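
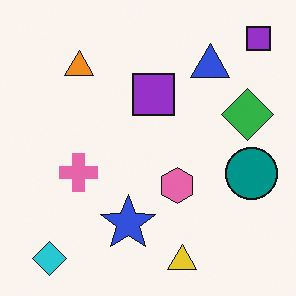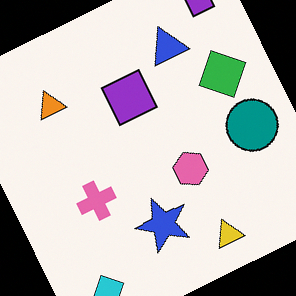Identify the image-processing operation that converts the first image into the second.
The image was rotated counter-clockwise by a clearly visible amount.

Every shape is tilted by the same angle and the image corners show triangular fill wedges — a whole-image rotation by a non-right angle.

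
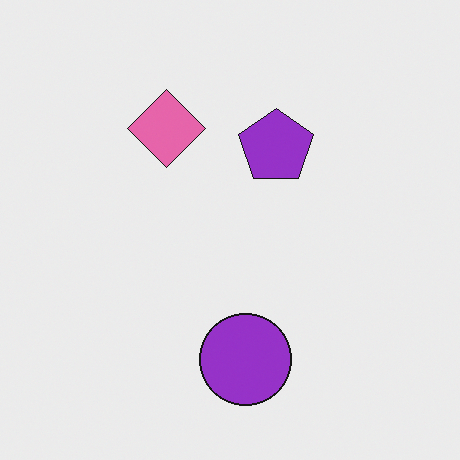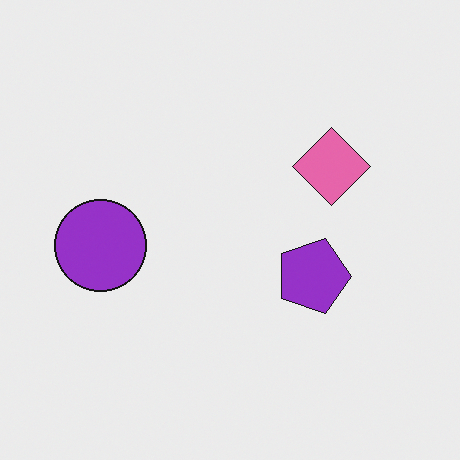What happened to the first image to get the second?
The image was rotated 90° clockwise.

The purple circle sits in the bottom of the first image and the left of the second — consistent with a whole-image 90° clockwise rotation.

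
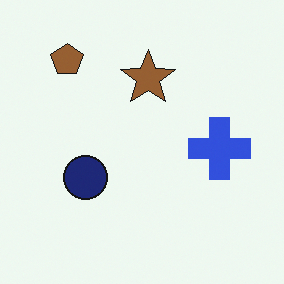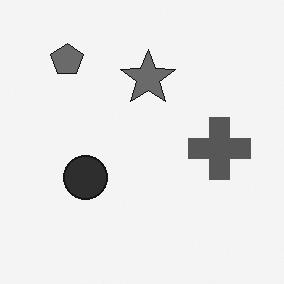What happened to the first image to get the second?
This is the original image converted to grayscale.

All color is removed — every shape is now a shade of grey.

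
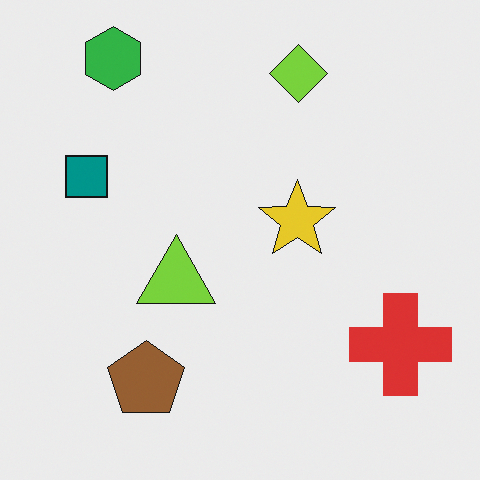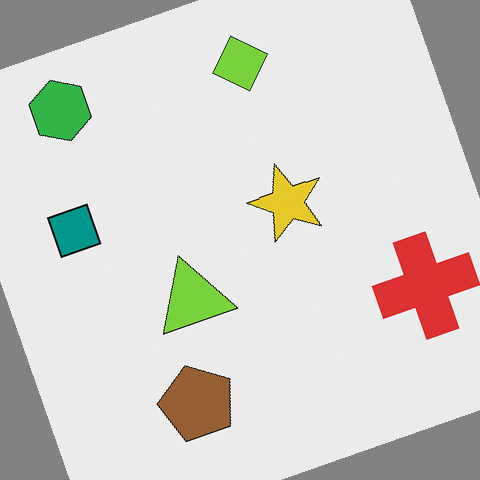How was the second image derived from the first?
The transformation is: rotated counter-clockwise by a clearly visible amount.

Every shape is tilted by the same angle and the image corners show triangular fill wedges — a whole-image rotation by a non-right angle.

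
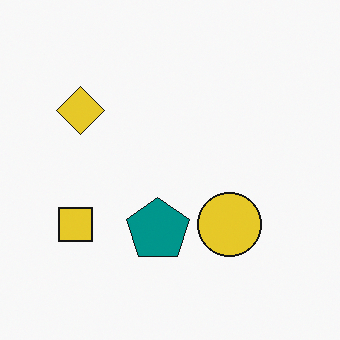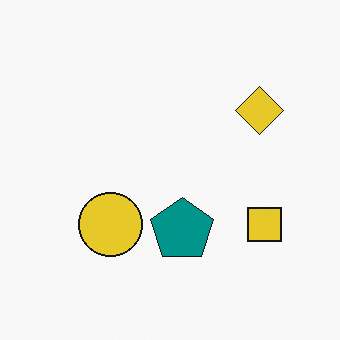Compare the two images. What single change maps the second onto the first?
The transformation is: flipped horizontally (left ↔ right).

The yellow square is in the right of the second image and the left of the first — shapes on opposite sides of the vertical midline have swapped in a mirror flip.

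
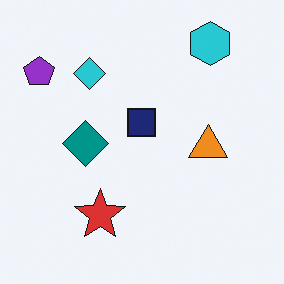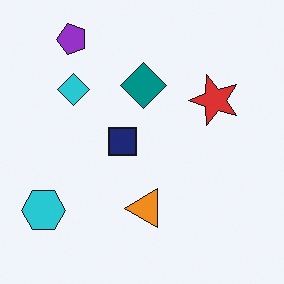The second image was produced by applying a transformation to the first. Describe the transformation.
It was transposed (reflected across the top-left ↔ bottom-right diagonal).

Shapes have swapped their row and column positions — what was in the top-right is now in the bottom-left — a diagonal reflection.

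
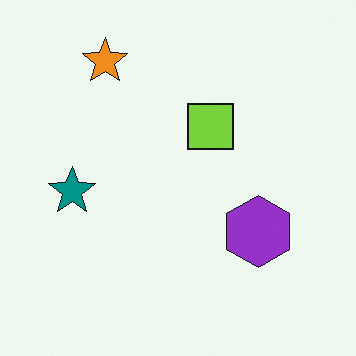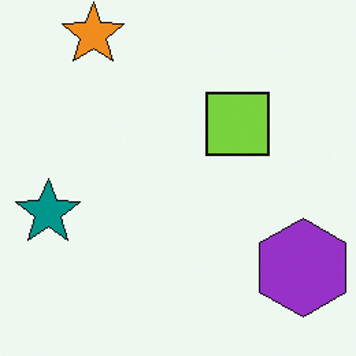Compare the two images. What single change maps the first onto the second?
The transformation is: cropped slightly and scaled back up.

The visible shapes are larger and the field of view is narrower; shapes near the original edges may be partly or wholly outside the frame — a crop-and-rescale.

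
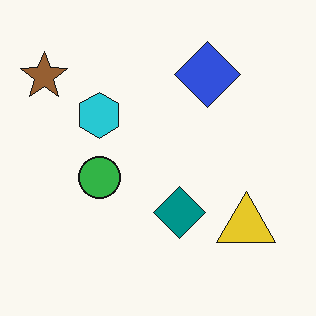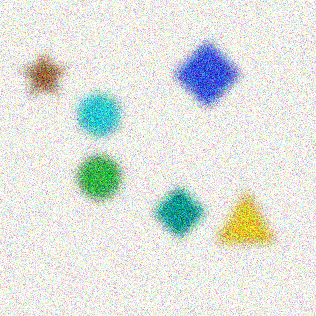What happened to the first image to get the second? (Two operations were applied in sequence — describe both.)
The second image is the first heavily blurred, then degraded with strong gaussian noise.

Shape edges and outlines are uniformly softened across the whole image. Random speckle covers the whole image, including the flat background.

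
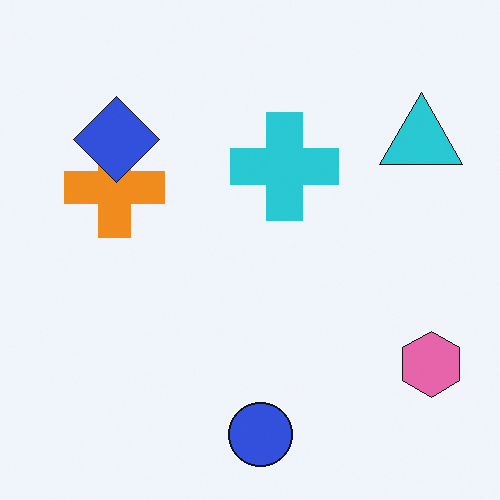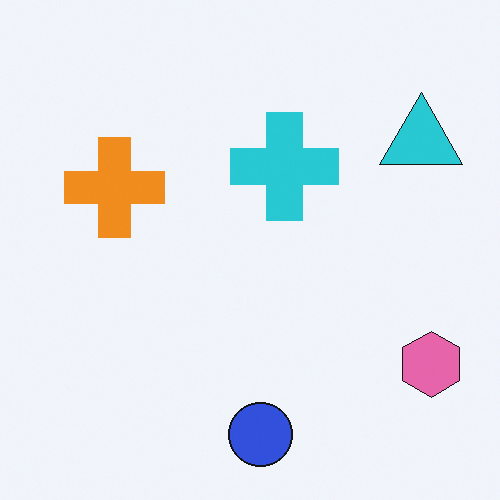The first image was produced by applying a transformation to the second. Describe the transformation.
It was overlaid with an additional blue diamond.

A blue diamond appears in the first image that is absent from the second.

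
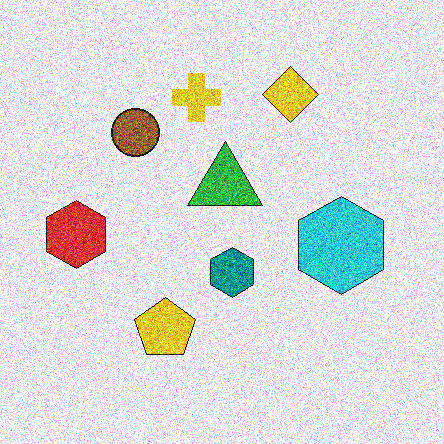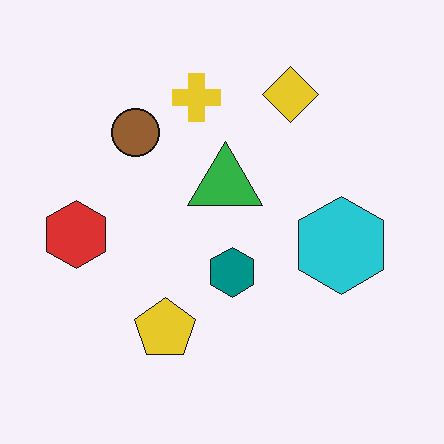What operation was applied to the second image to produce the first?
The first image is the second degraded with a thick layer of grain.

Random speckle covers the whole image, including the flat background.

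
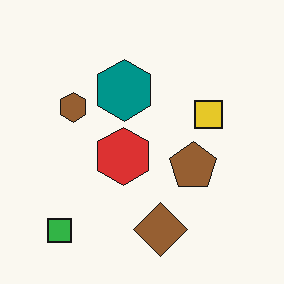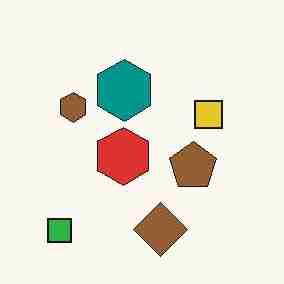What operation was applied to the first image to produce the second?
The second image is the first degraded with heavy JPEG compression.

Blocky 8×8 compression artifacts appear around shape edges and the flat background shows ringing — characteristic JPEG degradation.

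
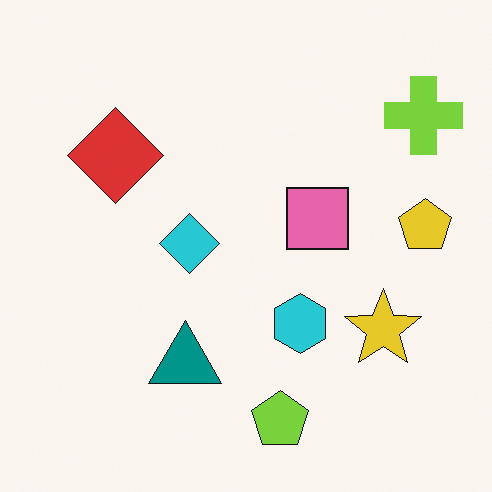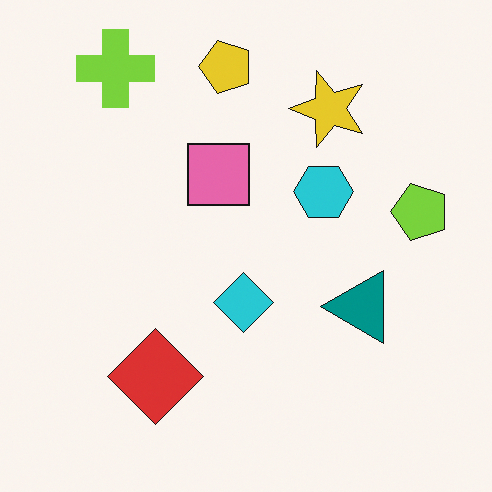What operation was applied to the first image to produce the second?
The second image is the first rotated 90° counter-clockwise.

The lime cross sits in the top-right of the first image and the top-left of the second — consistent with a whole-image 90° counter-clockwise rotation.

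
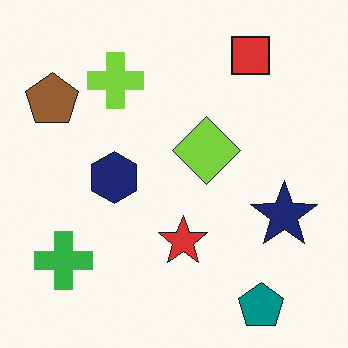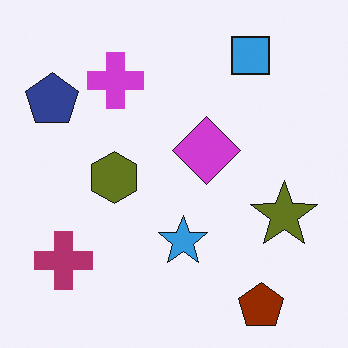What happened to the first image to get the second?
The transformation is: hue-shifted by a large amount.

Every shape's color has rotated by the same amount around the hue wheel — a uniform hue shift.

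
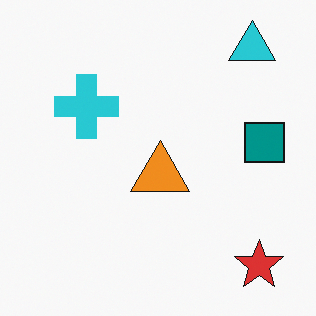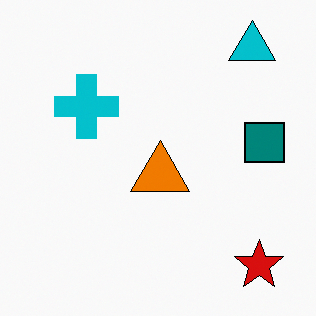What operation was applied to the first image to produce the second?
It was given slightly increased contrast.

Tones are pushed away from mid-grey across the whole image — a global contrast change.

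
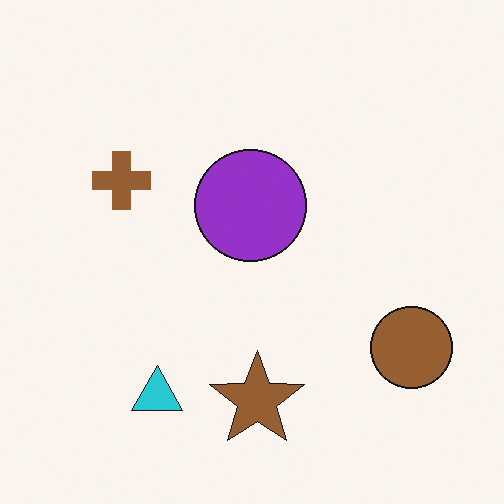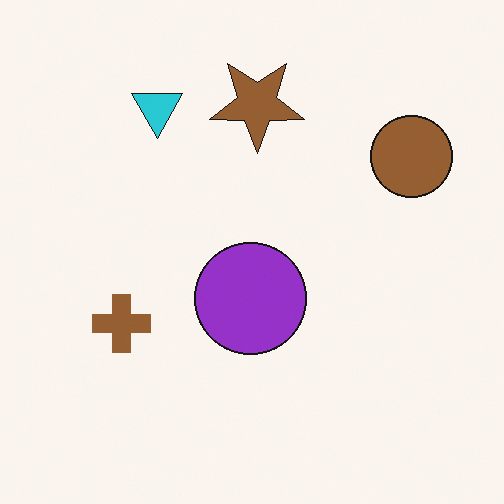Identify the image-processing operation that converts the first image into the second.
This is the original image flipped vertically (top ↔ bottom).

The brown star is in the bottom of the first image and the top of the second — shapes on opposite sides of the horizontal midline have swapped in a mirror flip.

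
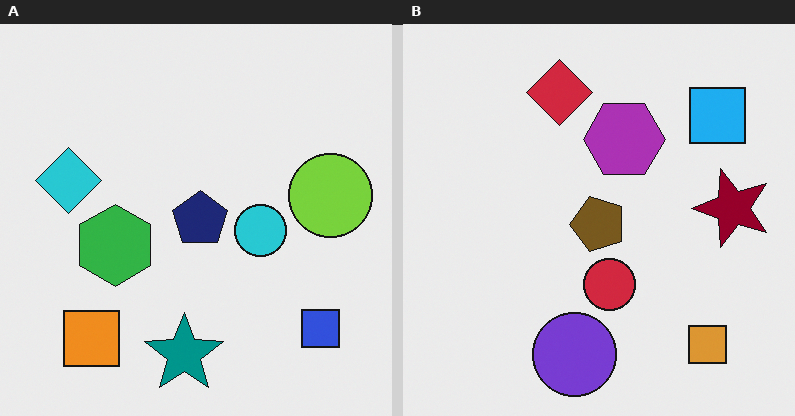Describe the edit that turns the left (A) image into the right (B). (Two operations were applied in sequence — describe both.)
The right (B) image is the left (A) hue-shifted through roughly half the color wheel, then transposed (reflected across the top-left ↔ bottom-right diagonal).

Every shape's color has rotated by the same amount around the hue wheel — a uniform hue shift. Shapes have swapped their row and column positions — what was in the top-right is now in the bottom-left — a diagonal reflection.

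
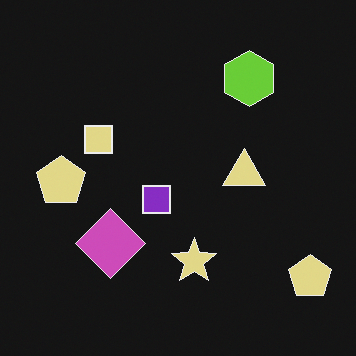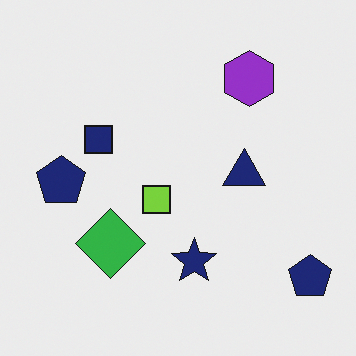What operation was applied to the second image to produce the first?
Color-inverted (negative).

The light background has become dark and every shape's color is its complement — a photographic negative.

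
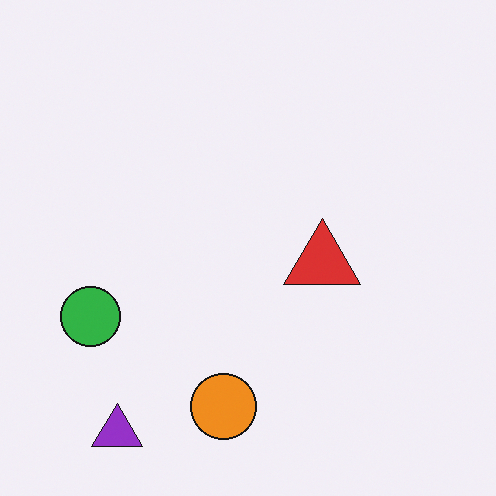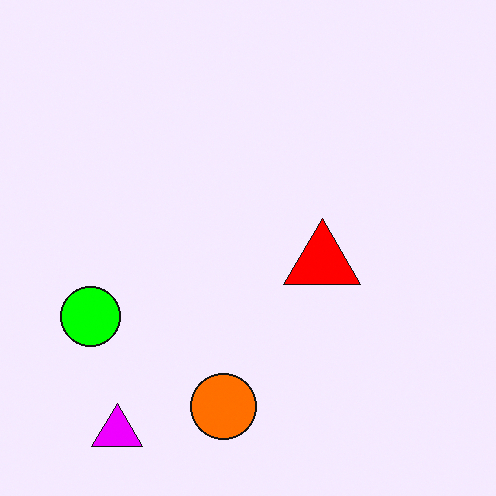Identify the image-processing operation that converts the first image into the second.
Heavily oversaturated.

All colors are more vivid — a global saturation change.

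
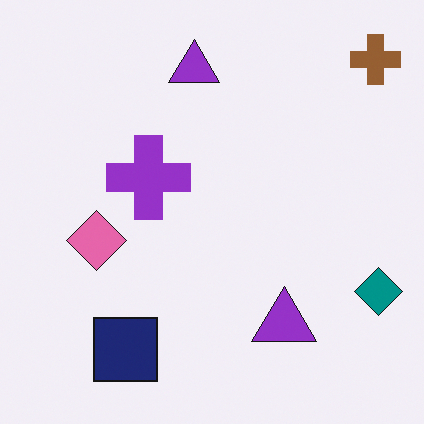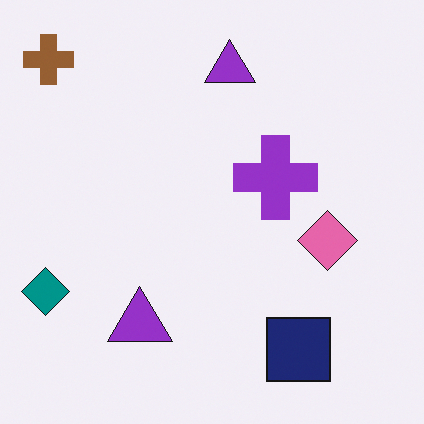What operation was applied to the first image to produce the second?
Flipped horizontally (left ↔ right).

The teal diamond is in the bottom-right of the first image and the bottom-left of the second — shapes on opposite sides of the vertical midline have swapped in a mirror flip.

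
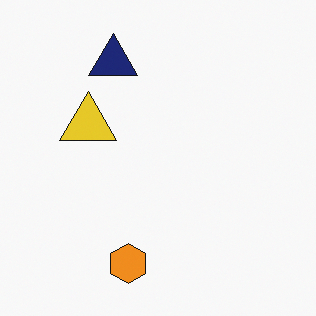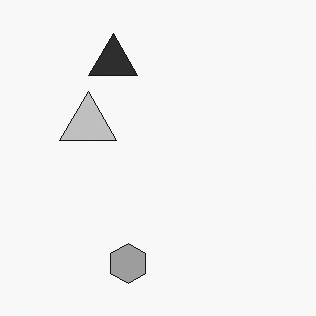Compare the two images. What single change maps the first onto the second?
This is the original image converted to grayscale.

All color is removed — every shape is now a shade of grey.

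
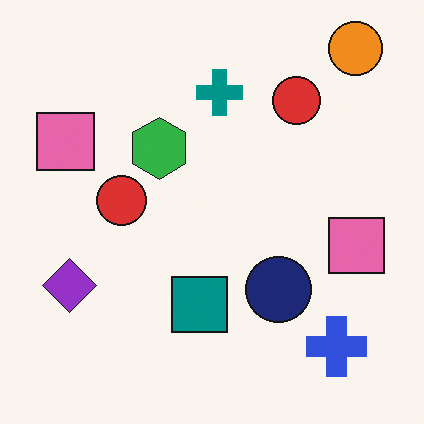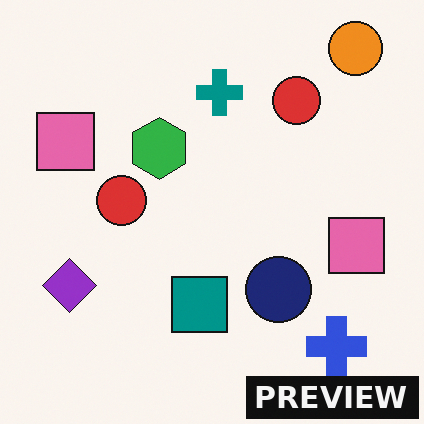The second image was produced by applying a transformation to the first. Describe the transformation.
The second image is the first watermarked with the text "PREVIEW" in the lower-right corner.

A dark label reading "PREVIEW" appears in the lower-right corner.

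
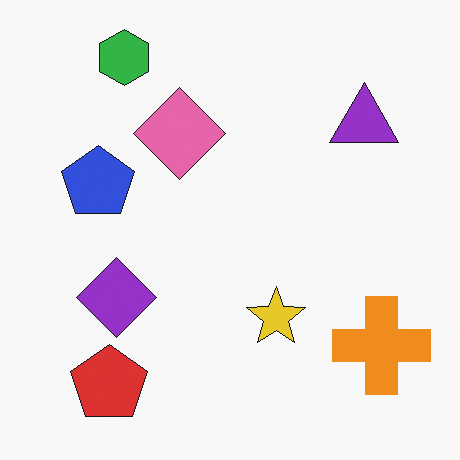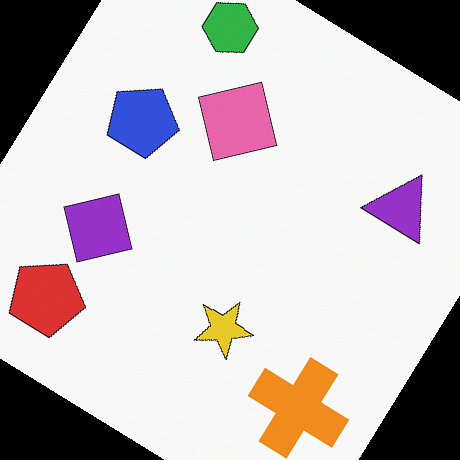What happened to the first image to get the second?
This is the original image rotated clockwise by a large amount — several tens of degrees.

Every shape is tilted by the same angle and the image corners show triangular fill wedges — a whole-image rotation by a non-right angle.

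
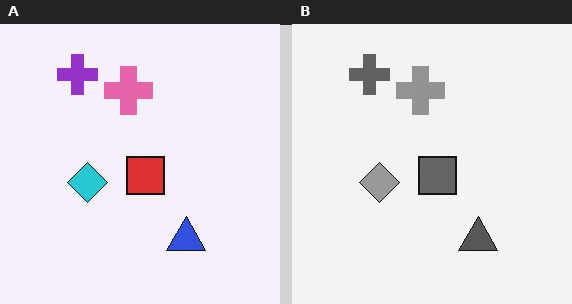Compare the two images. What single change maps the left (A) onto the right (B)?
Converted to grayscale.

All color is removed — every shape is now a shade of grey.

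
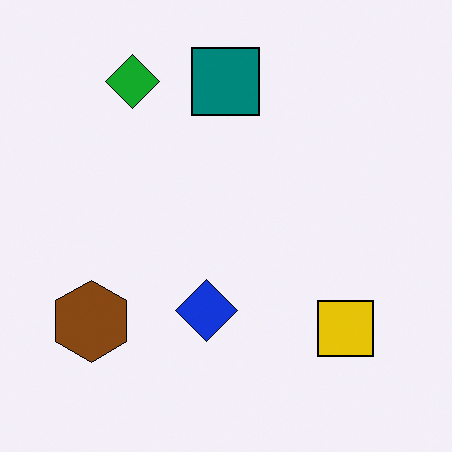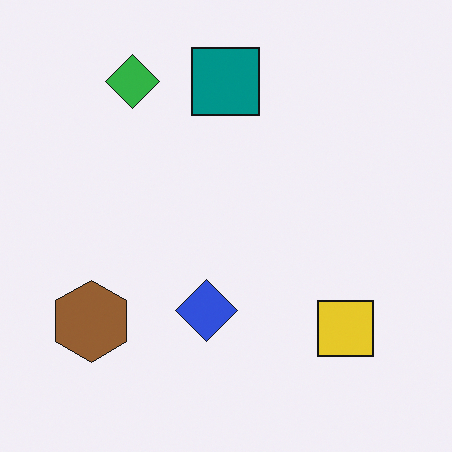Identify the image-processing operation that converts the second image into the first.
The image was given slightly increased contrast.

Tones are pushed away from mid-grey across the whole image — a global contrast change.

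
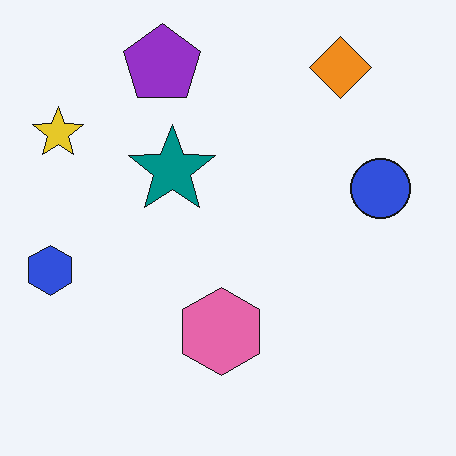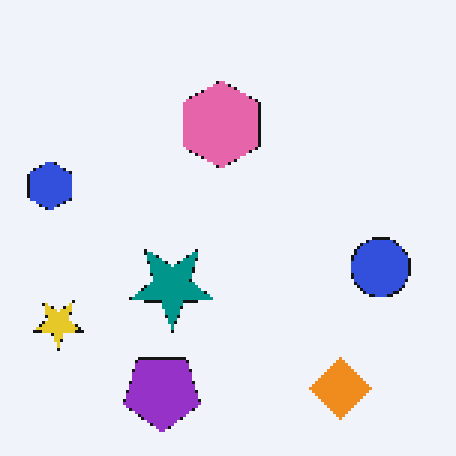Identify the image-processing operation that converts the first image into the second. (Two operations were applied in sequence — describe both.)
Flipped vertically (top ↔ bottom), then lightly pixelated (a mild mosaic effect).

The purple pentagon is in the top of the first image and the bottom of the second — shapes on opposite sides of the horizontal midline have swapped in a mirror flip. Shapes are reduced to large square blocks; fine edges and outlines are lost — a downscale-then-upscale (mosaic) effect.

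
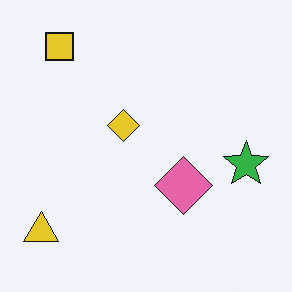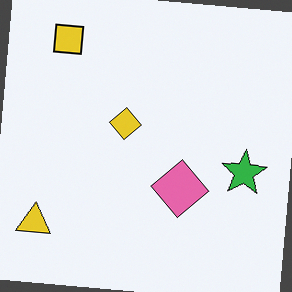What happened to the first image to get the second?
It was rotated clockwise by a slight angle.

Every shape is tilted by the same angle and the image corners show triangular fill wedges — a whole-image rotation by a non-right angle.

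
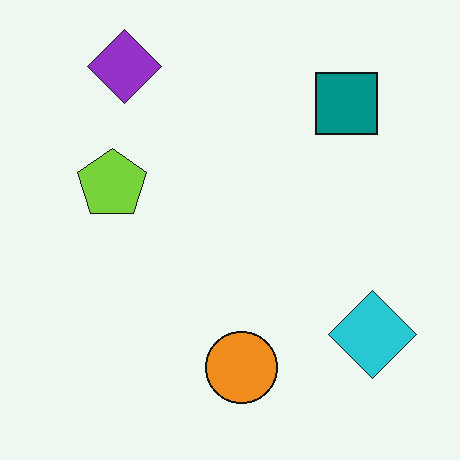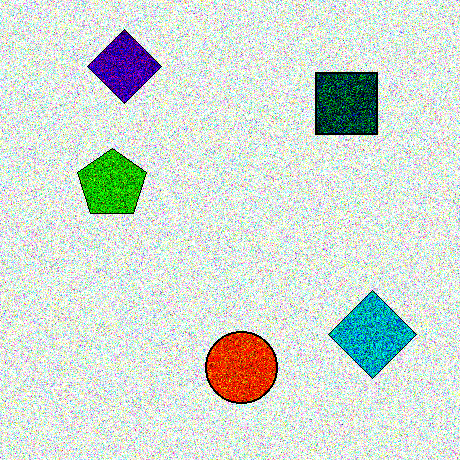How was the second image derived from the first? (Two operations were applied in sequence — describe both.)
The image was degraded with strong gaussian noise, then boosted in contrast.

Random speckle covers the whole image, including the flat background. Tones are pushed away from mid-grey across the whole image — a global contrast change.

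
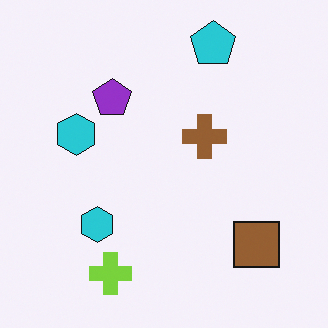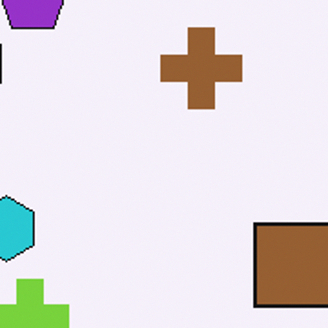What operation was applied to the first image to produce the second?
The image was cropped tightly and scaled back up.

The visible shapes are larger and the field of view is narrower; shapes near the original edges may be partly or wholly outside the frame — a crop-and-rescale.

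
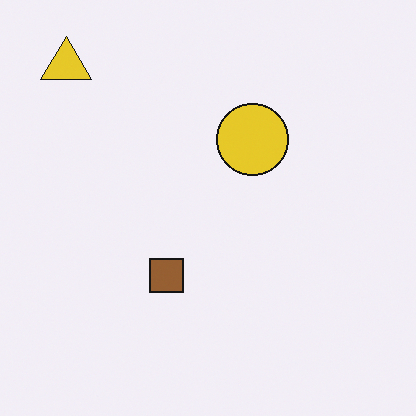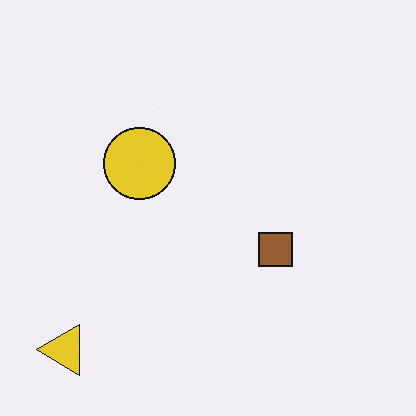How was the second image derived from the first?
The transformation is: rotated 90° counter-clockwise.

The yellow triangle sits in the top-left of the first image and the bottom-left of the second — consistent with a whole-image 90° counter-clockwise rotation.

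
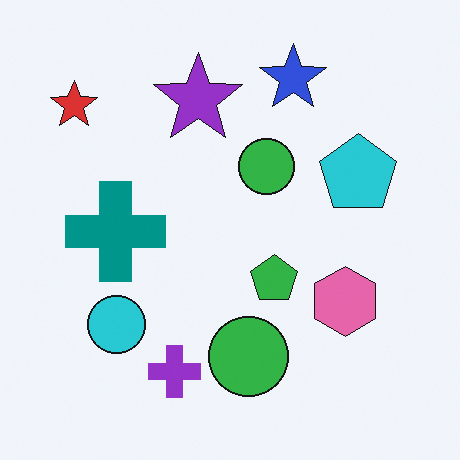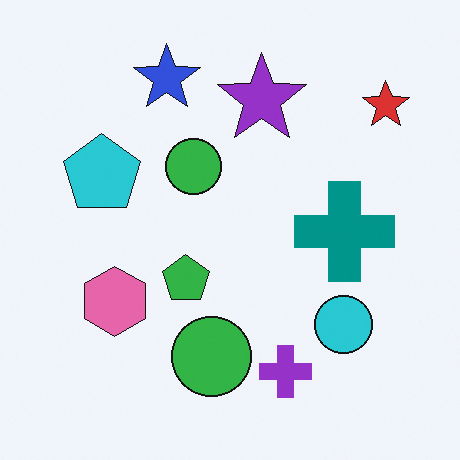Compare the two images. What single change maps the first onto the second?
This is the original image flipped horizontally (left ↔ right).

The red star is in the top-left of the first image and the top-right of the second — shapes on opposite sides of the vertical midline have swapped in a mirror flip.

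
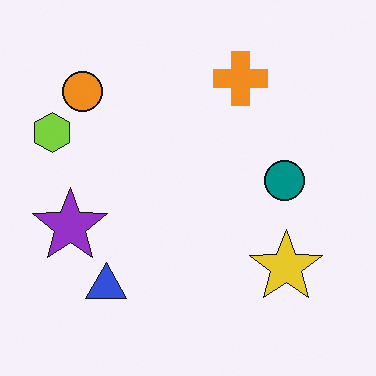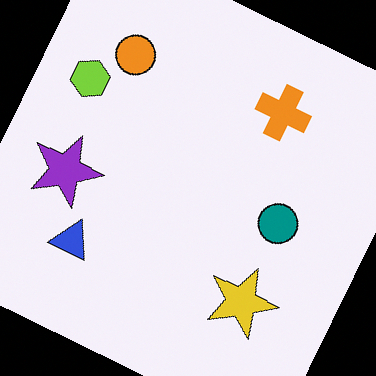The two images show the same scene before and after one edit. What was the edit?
Rotated clockwise by a moderate amount.

Every shape is tilted by the same angle and the image corners show triangular fill wedges — a whole-image rotation by a non-right angle.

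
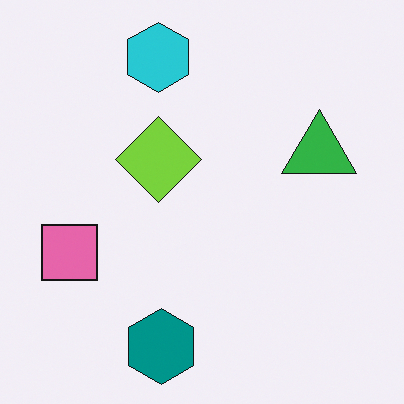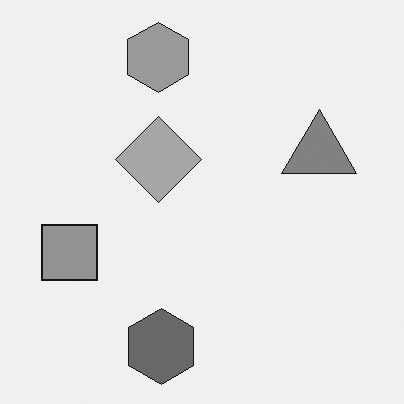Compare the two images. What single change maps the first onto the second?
The second image is the first converted to grayscale.

All color is removed — every shape is now a shade of grey.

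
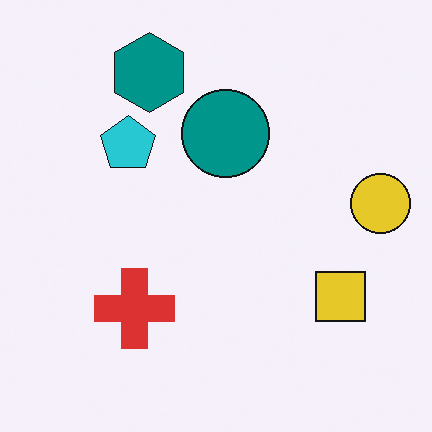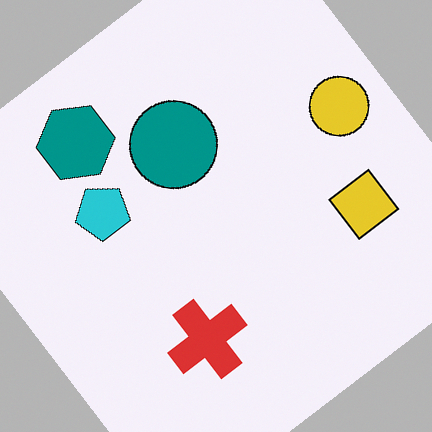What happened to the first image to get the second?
The image was rotated counter-clockwise by a large amount — several tens of degrees.

Every shape is tilted by the same angle and the image corners show triangular fill wedges — a whole-image rotation by a non-right angle.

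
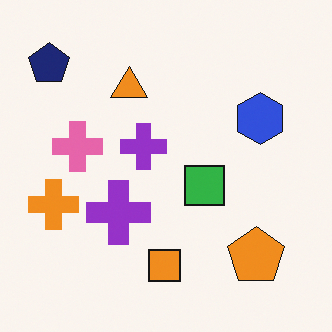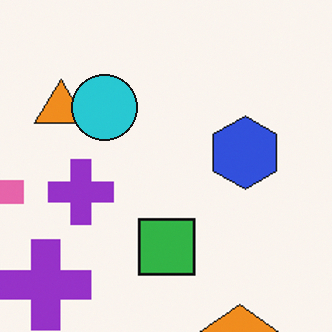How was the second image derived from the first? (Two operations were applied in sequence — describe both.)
Cropped to a modestly smaller region and rescaled, then overlaid with an additional cyan circle.

The visible shapes are larger and the field of view is narrower; shapes near the original edges may be partly or wholly outside the frame — a crop-and-rescale. A cyan circle appears in the second image that is absent from the first.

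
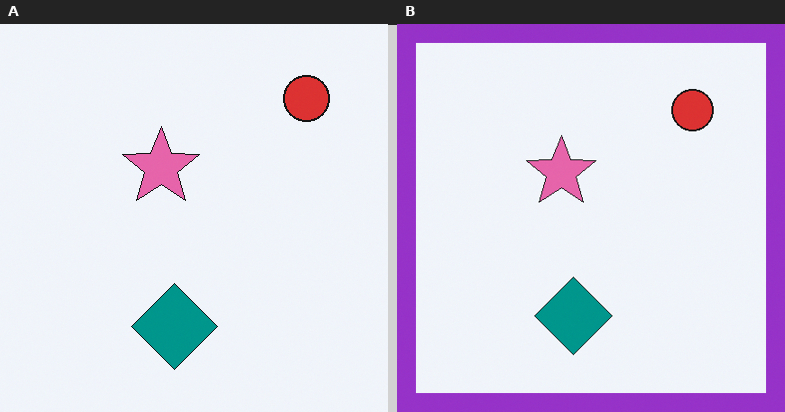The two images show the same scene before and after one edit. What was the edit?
The right (B) image is the left (A) framed with a purple border.

A solid purple frame runs around the edge of the right (B) image, with the content slightly shrunk inside it.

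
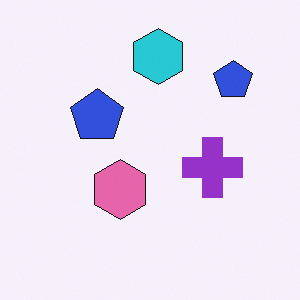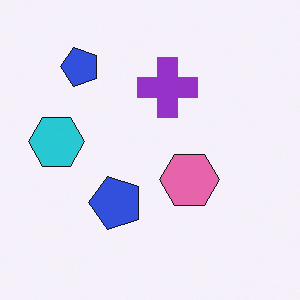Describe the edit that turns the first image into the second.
This is the original image rotated 90° counter-clockwise.

The cyan hexagon sits in the top of the first image and the left of the second — consistent with a whole-image 90° counter-clockwise rotation.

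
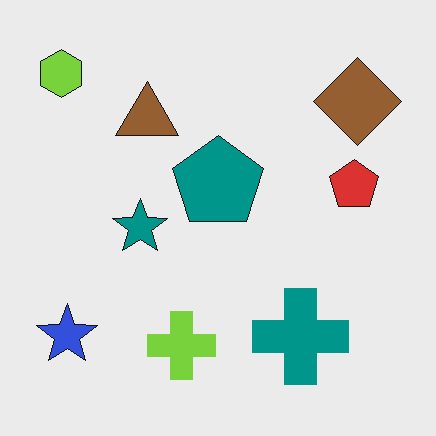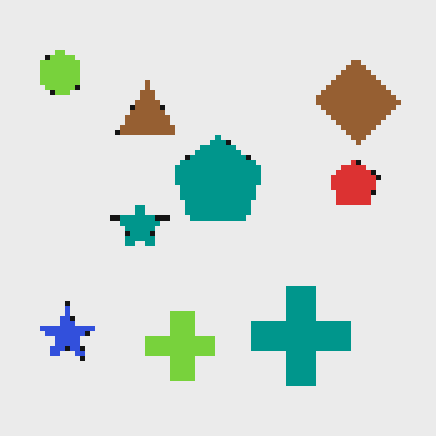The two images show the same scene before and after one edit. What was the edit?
It was lightly pixelated (a mild mosaic effect).

Shapes are reduced to large square blocks; fine edges and outlines are lost — a downscale-then-upscale (mosaic) effect.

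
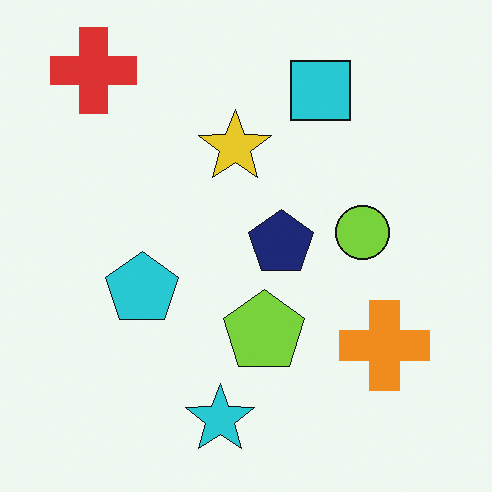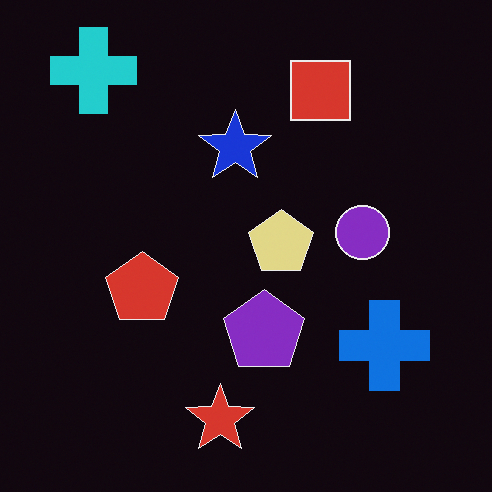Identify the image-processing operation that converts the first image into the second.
The second image is the first color-inverted (negative).

The light background has become dark and every shape's color is its complement — a photographic negative.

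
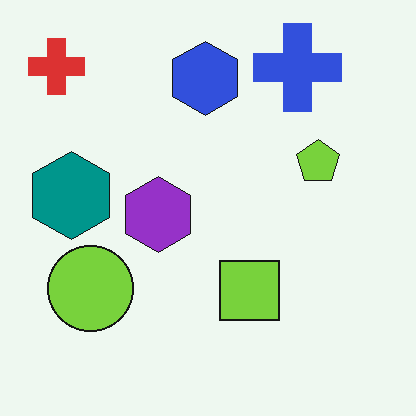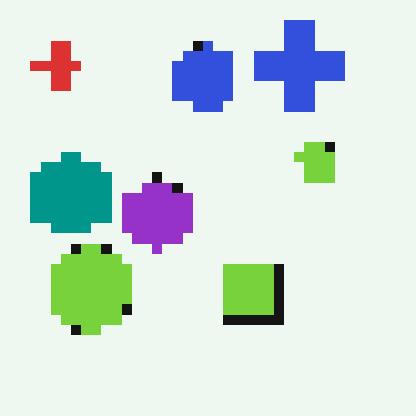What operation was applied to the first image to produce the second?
It was heavily pixelated into large blocks.

Shapes are reduced to large square blocks; fine edges and outlines are lost — a downscale-then-upscale (mosaic) effect.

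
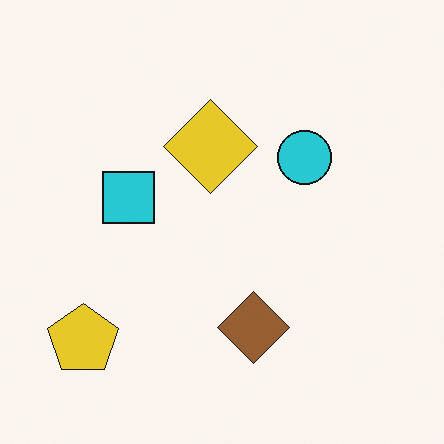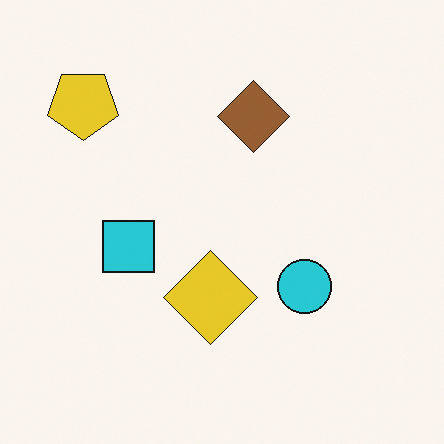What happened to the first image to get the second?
The second image is the first flipped vertically (top ↔ bottom).

The yellow pentagon is in the bottom-left of the first image and the top-left of the second — shapes on opposite sides of the horizontal midline have swapped in a mirror flip.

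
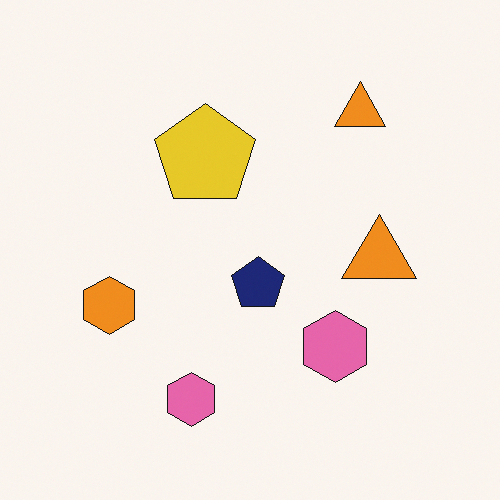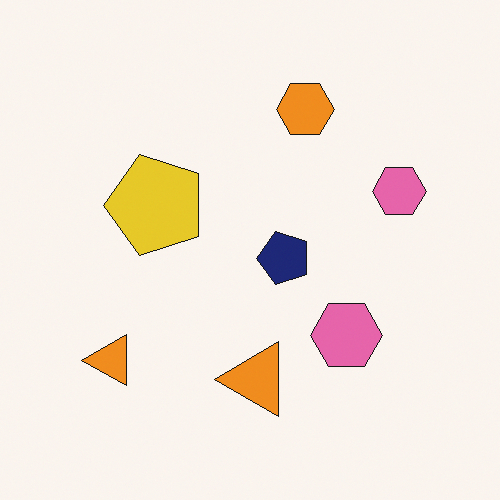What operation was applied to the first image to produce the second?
The transformation is: transposed (reflected across the top-left ↔ bottom-right diagonal).

Shapes have swapped their row and column positions — what was in the top-right is now in the bottom-left — a diagonal reflection.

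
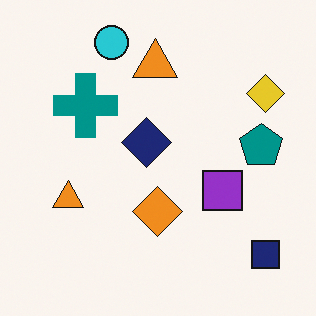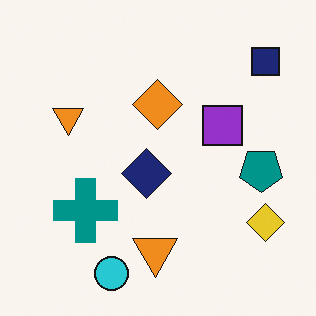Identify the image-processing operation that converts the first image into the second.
The image was flipped vertically (top ↔ bottom).

The cyan circle is in the top of the first image and the bottom of the second — shapes on opposite sides of the horizontal midline have swapped in a mirror flip.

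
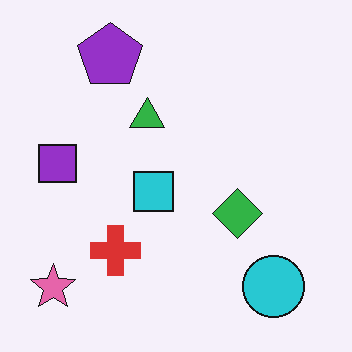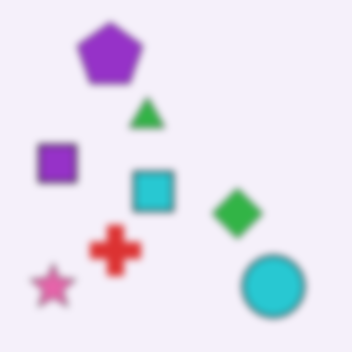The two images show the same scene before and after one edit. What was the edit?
Noticeably gaussian-blurred.

Shape edges and outlines are uniformly softened across the whole image.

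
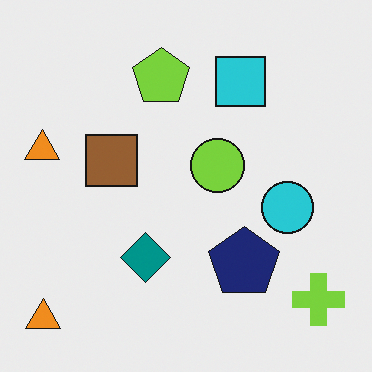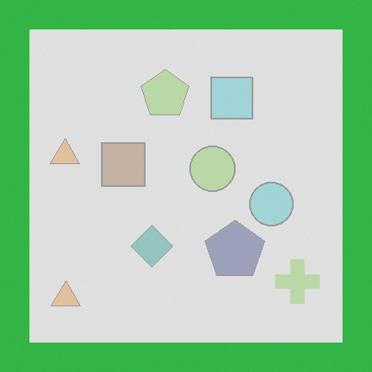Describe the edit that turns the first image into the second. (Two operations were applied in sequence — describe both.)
This is the original image washed out (contrast reduced), then framed with a green border.

Tones are pushed toward mid-grey across the whole image — a global contrast change. A solid green frame runs around the edge of the second image, with the content slightly shrunk inside it.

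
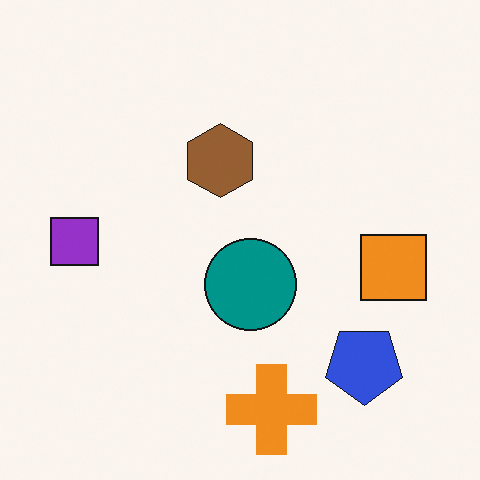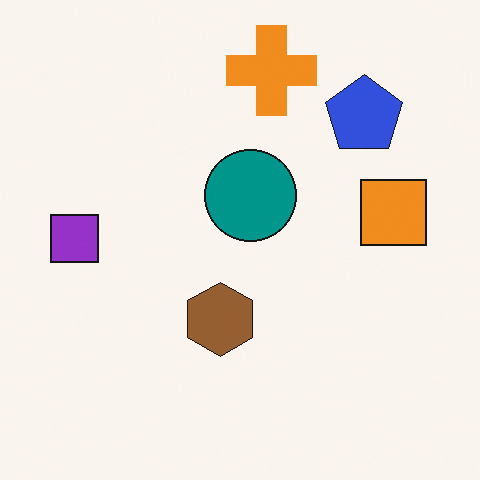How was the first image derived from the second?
It was flipped vertically (top ↔ bottom).

The orange cross is in the top of the second image and the bottom of the first — shapes on opposite sides of the horizontal midline have swapped in a mirror flip.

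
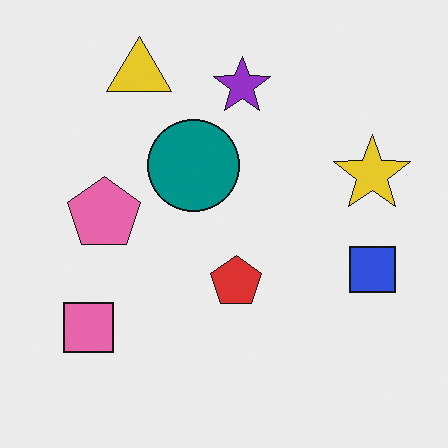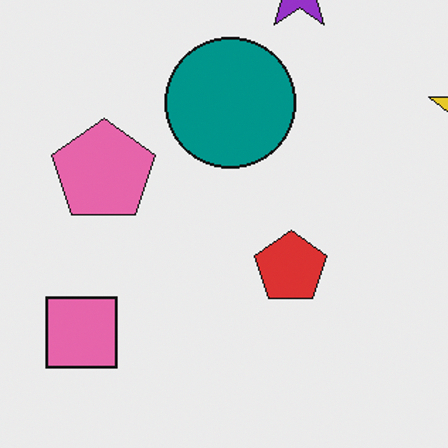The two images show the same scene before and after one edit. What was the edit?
Cropped to a modestly smaller region and rescaled.

The visible shapes are larger and the field of view is narrower; shapes near the original edges may be partly or wholly outside the frame — a crop-and-rescale.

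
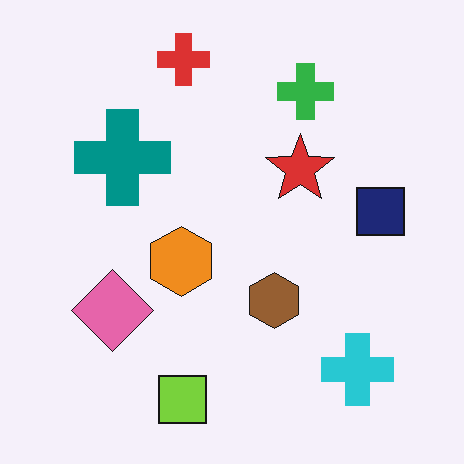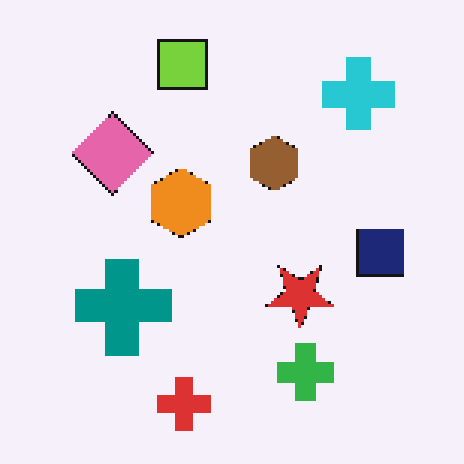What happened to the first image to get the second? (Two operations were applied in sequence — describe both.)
Mildly pixelated, then flipped vertically (top ↔ bottom).

Shapes are reduced to large square blocks; fine edges and outlines are lost — a downscale-then-upscale (mosaic) effect. The red cross is in the top of the first image and the bottom of the second — shapes on opposite sides of the horizontal midline have swapped in a mirror flip.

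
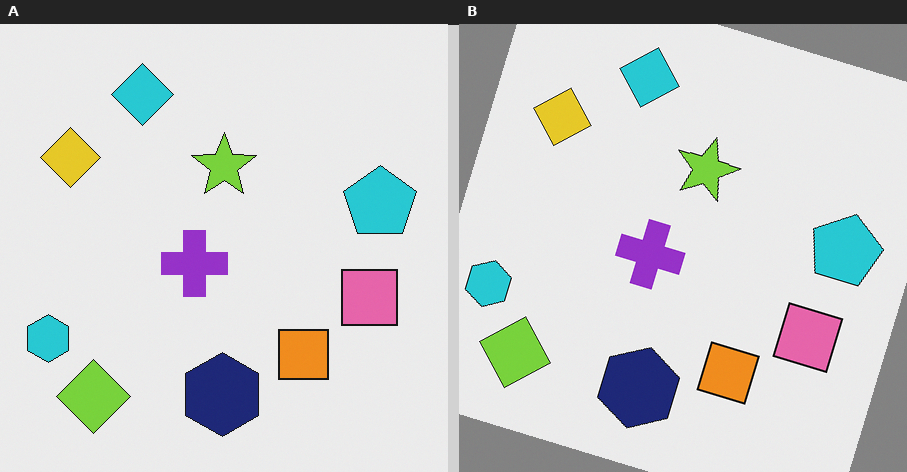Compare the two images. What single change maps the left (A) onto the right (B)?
The image was rotated clockwise by a moderate amount.

Every shape is tilted by the same angle and the image corners show triangular fill wedges — a whole-image rotation by a non-right angle.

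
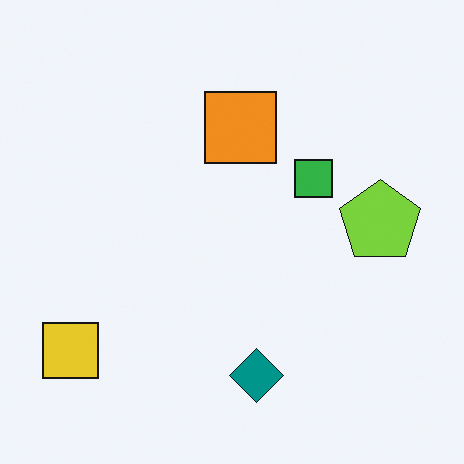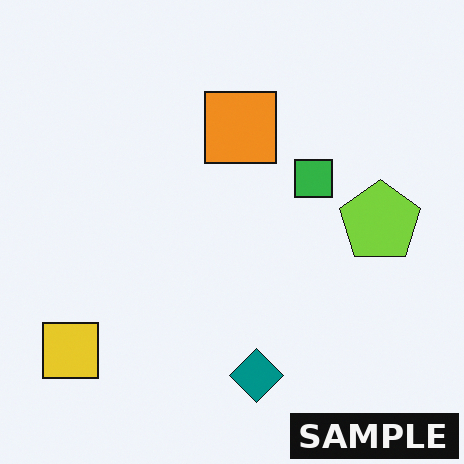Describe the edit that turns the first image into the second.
The second image is the first watermarked with the text "SAMPLE" in the lower-right corner.

A dark label reading "SAMPLE" appears in the lower-right corner.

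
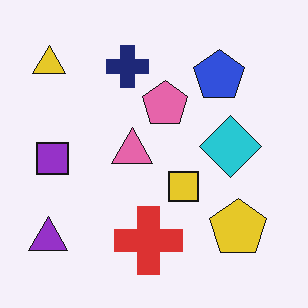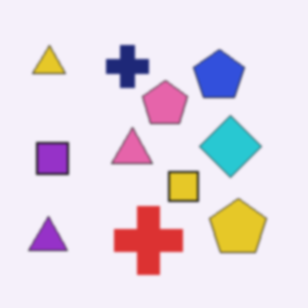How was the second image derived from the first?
This is the original image given a subtle gaussian blur.

Shape edges and outlines are uniformly softened across the whole image.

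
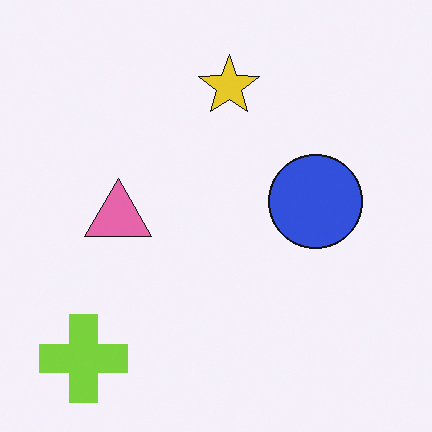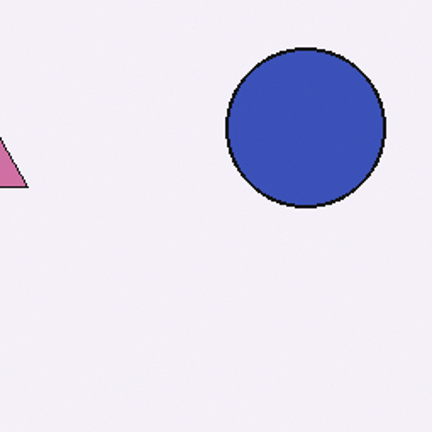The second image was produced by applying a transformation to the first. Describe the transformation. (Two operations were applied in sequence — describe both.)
The transformation is: slightly desaturated, then cropped to a noticeably smaller region and rescaled.

All colors are more muted and greyish — a global saturation change. The visible shapes are larger and the field of view is narrower; shapes near the original edges may be partly or wholly outside the frame — a crop-and-rescale.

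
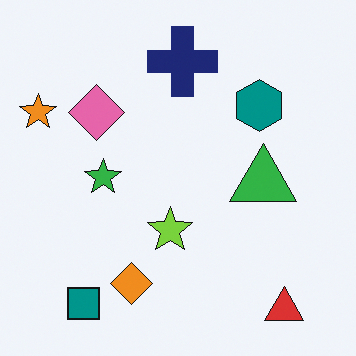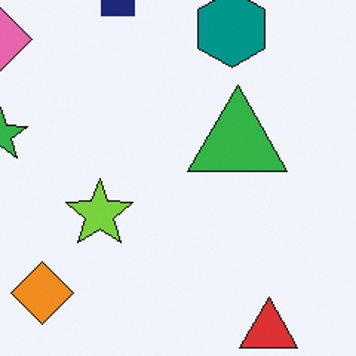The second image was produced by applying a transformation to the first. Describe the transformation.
The second image is the first cropped to a modestly smaller region and rescaled.

The visible shapes are larger and the field of view is narrower; shapes near the original edges may be partly or wholly outside the frame — a crop-and-rescale.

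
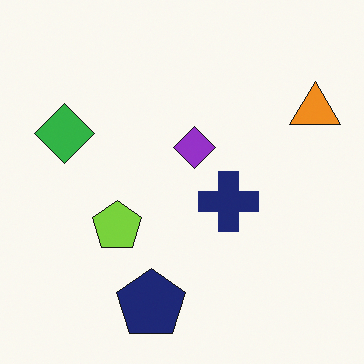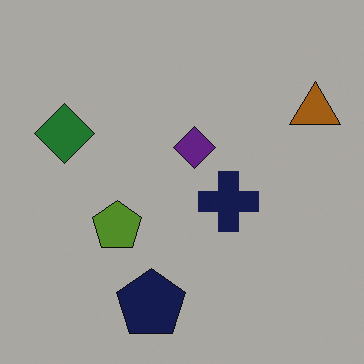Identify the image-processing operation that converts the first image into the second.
The image was substantially darkened.

Every pixel — background and shapes alike — is uniformly darkened.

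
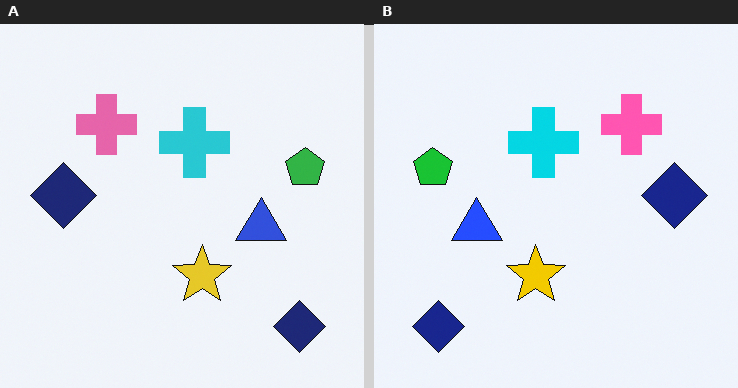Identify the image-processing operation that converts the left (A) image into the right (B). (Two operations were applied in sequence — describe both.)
The transformation is: flipped horizontally (left ↔ right), then slightly oversaturated.

The green pentagon is in the right of the left (A) image and the left of the right (B) — shapes on opposite sides of the vertical midline have swapped in a mirror flip. All colors are more vivid — a global saturation change.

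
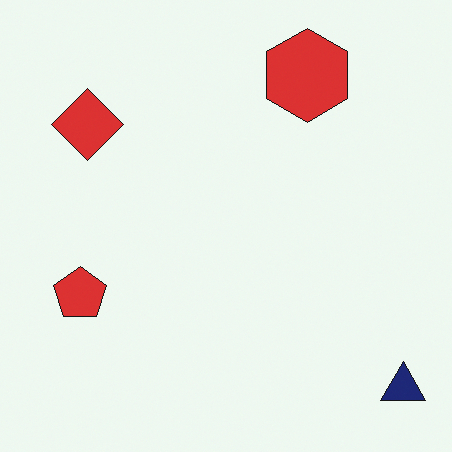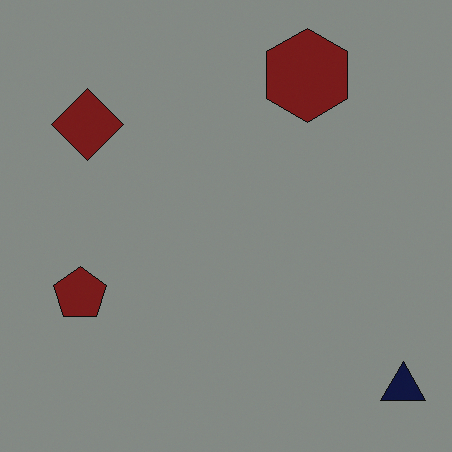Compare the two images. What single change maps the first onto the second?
Substantially darkened.

Every pixel — background and shapes alike — is uniformly darkened.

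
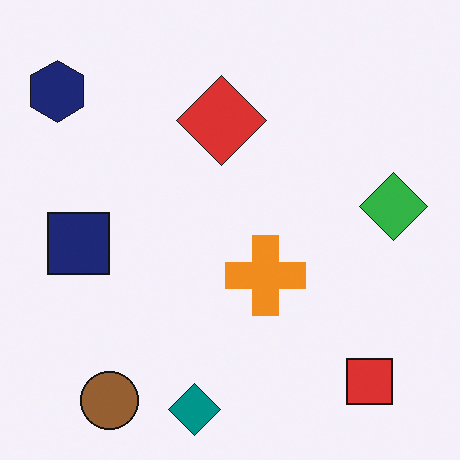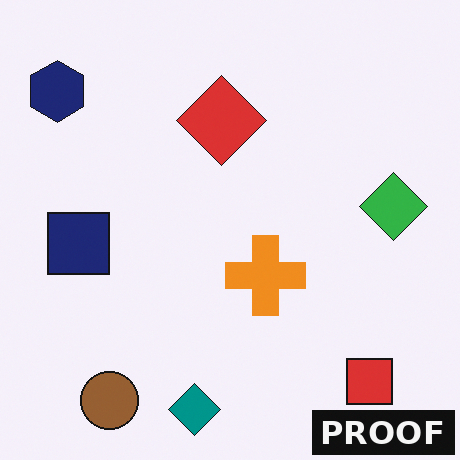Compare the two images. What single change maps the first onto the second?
The transformation is: watermarked with the text "PROOF" in the lower-right corner.

A dark label reading "PROOF" appears in the lower-right corner.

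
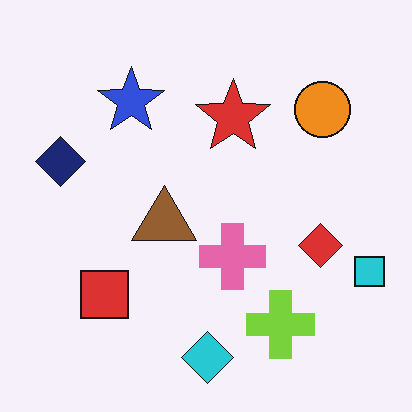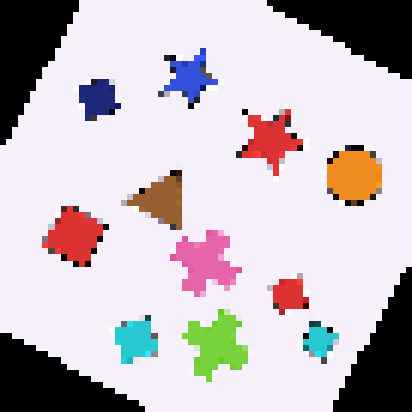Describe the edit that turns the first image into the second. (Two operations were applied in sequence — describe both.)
It was rotated clockwise by a clearly visible amount, then pixelated into visible square blocks.

Every shape is tilted by the same angle and the image corners show triangular fill wedges — a whole-image rotation by a non-right angle. Shapes are reduced to large square blocks; fine edges and outlines are lost — a downscale-then-upscale (mosaic) effect.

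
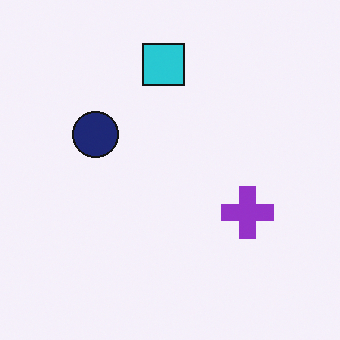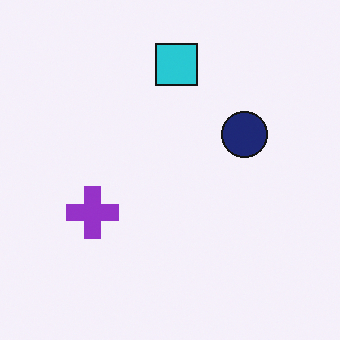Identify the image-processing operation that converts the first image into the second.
It was flipped horizontally (left ↔ right).

The purple cross is in the right of the first image and the left of the second — shapes on opposite sides of the vertical midline have swapped in a mirror flip.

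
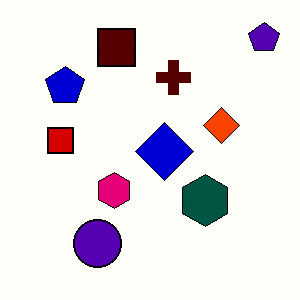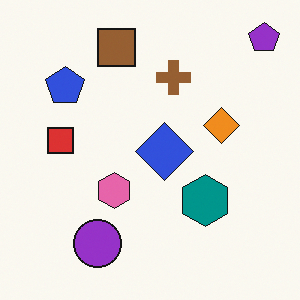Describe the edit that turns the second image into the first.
The transformation is: boosted in contrast.

Tones are pushed away from mid-grey across the whole image — a global contrast change.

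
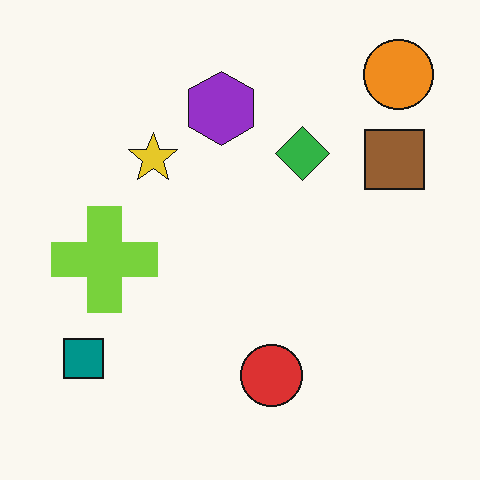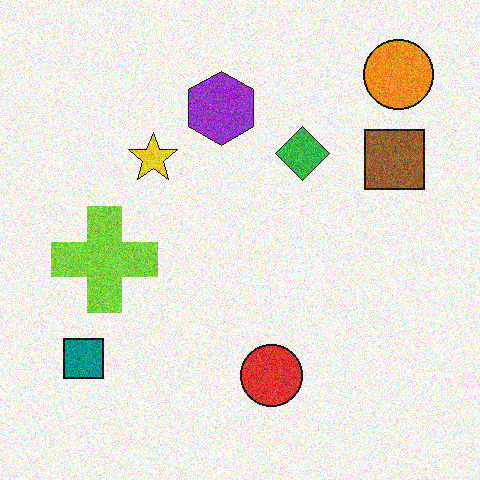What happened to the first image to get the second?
This is the original image degraded with moderate additive noise.

Random speckle covers the whole image, including the flat background.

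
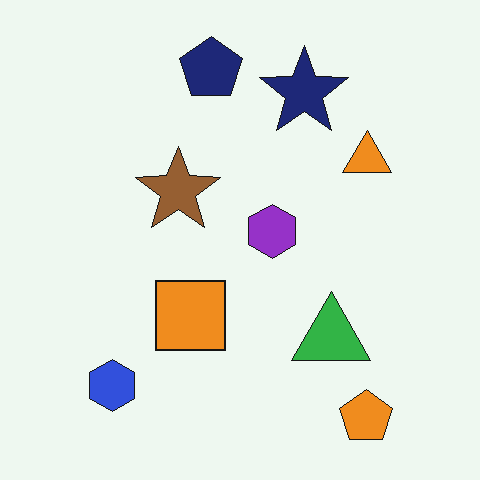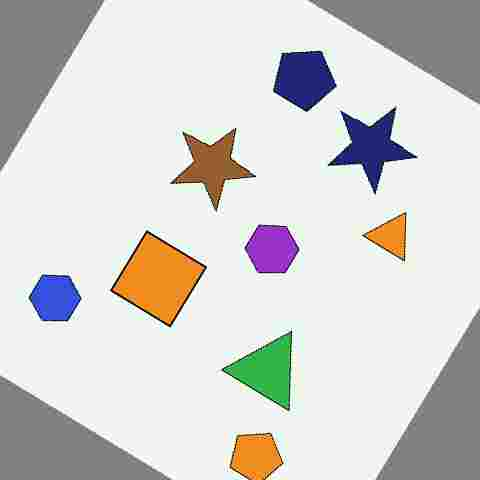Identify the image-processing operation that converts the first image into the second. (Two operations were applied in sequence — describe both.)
This is the original image rotated clockwise by a large amount — several tens of degrees, then heavily JPEG-compressed with obvious blocking artifacts.

Every shape is tilted by the same angle and the image corners show triangular fill wedges — a whole-image rotation by a non-right angle. Blocky 8×8 compression artifacts appear around shape edges and the flat background shows ringing — characteristic JPEG degradation.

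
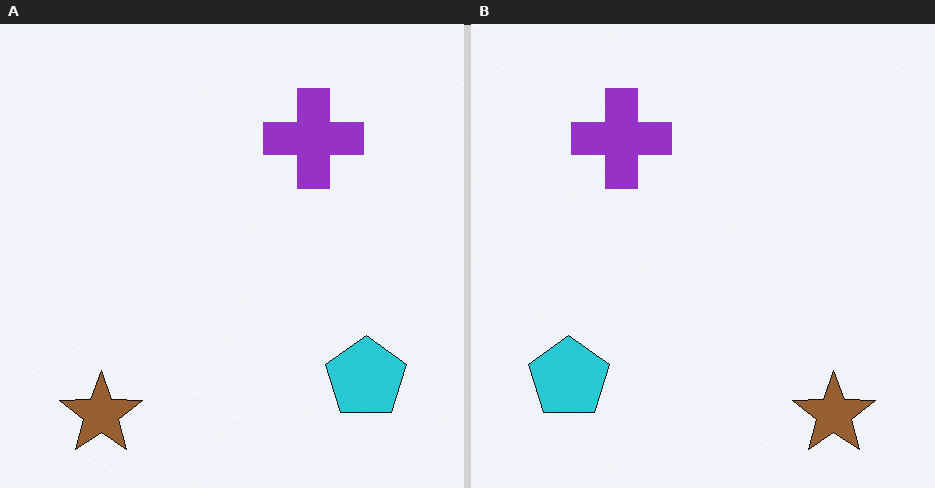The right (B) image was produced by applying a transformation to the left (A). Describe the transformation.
The transformation is: flipped horizontally (left ↔ right).

The cyan pentagon is in the bottom-right of the left (A) image and the bottom-left of the right (B) — shapes on opposite sides of the vertical midline have swapped in a mirror flip.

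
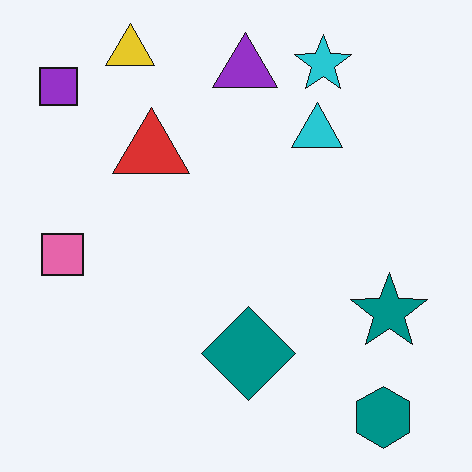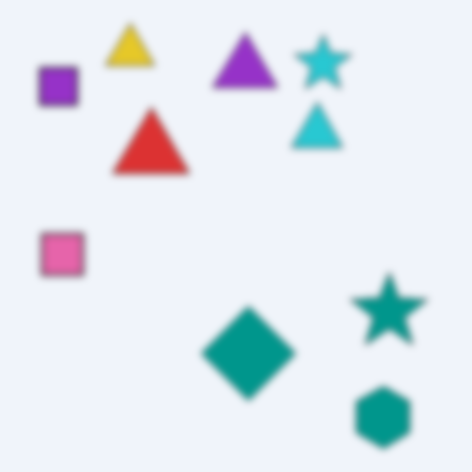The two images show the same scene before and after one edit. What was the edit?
The image was noticeably gaussian-blurred.

Shape edges and outlines are uniformly softened across the whole image.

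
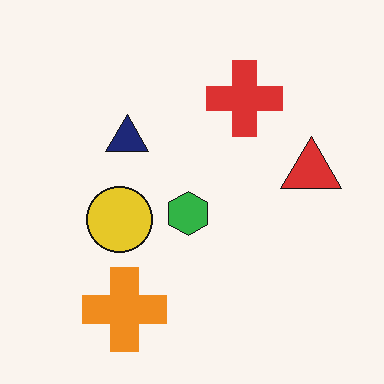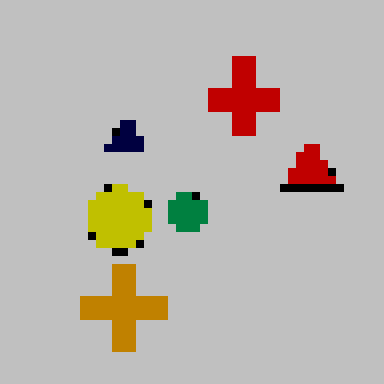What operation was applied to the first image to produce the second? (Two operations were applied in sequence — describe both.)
The second image is the first moderately pixelated, then aggressively posterized.

Shapes are reduced to large square blocks; fine edges and outlines are lost — a downscale-then-upscale (mosaic) effect. Each flat color has snapped to a coarser quantized level — most visibly, the near-white background has dropped to a flat grey.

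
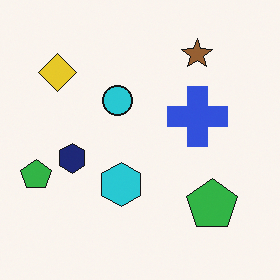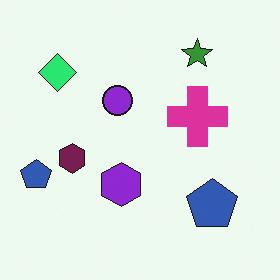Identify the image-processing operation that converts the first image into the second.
The second image is the first hue-shifted noticeably.

Every shape's color has rotated by the same amount around the hue wheel — a uniform hue shift.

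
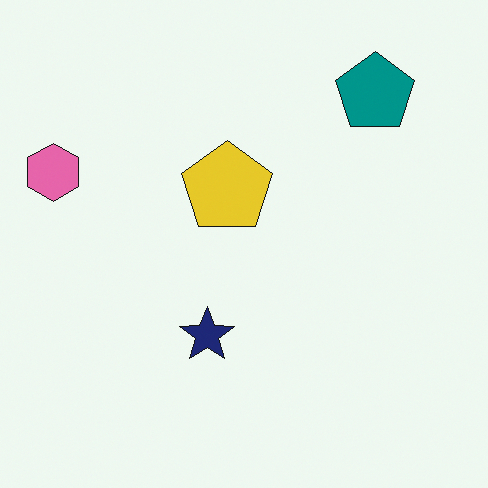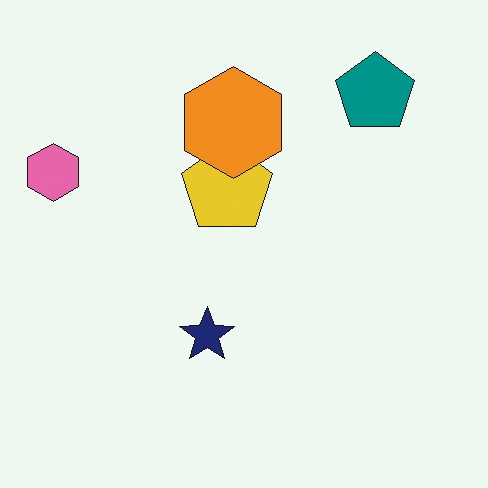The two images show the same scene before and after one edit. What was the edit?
It was overlaid with an additional orange hexagon.

An orange hexagon appears in the second image that is absent from the first.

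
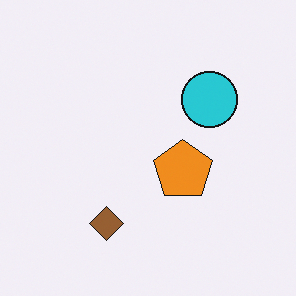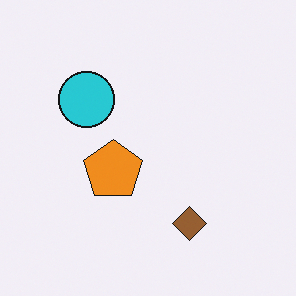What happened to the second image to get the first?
Flipped horizontally (left ↔ right).

The cyan circle is in the left of the second image and the right of the first — shapes on opposite sides of the vertical midline have swapped in a mirror flip.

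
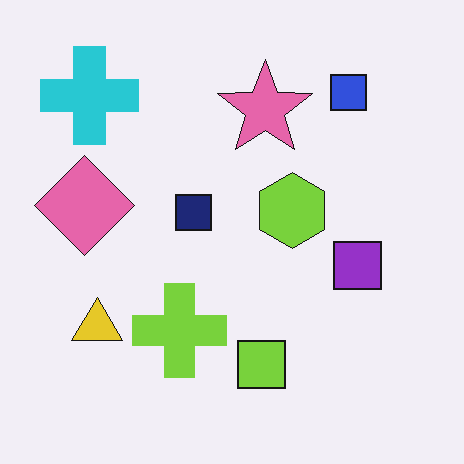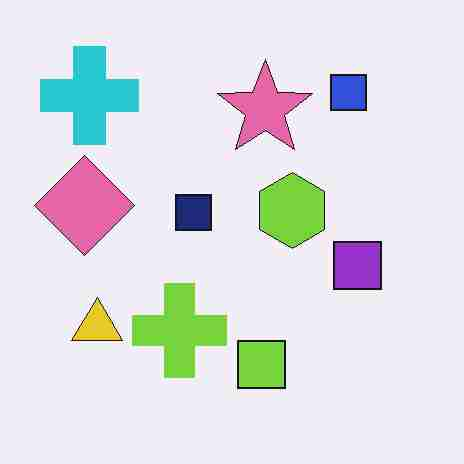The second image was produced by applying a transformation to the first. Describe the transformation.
It was heavily JPEG-compressed with obvious blocking artifacts.

Blocky 8×8 compression artifacts appear around shape edges and the flat background shows ringing — characteristic JPEG degradation.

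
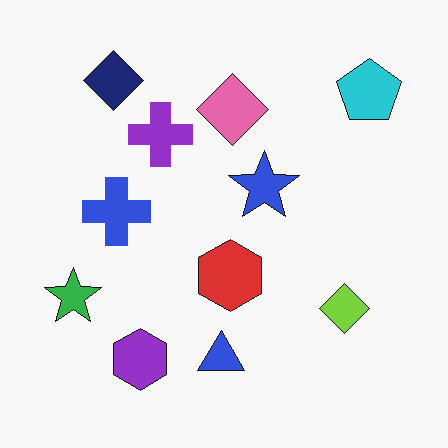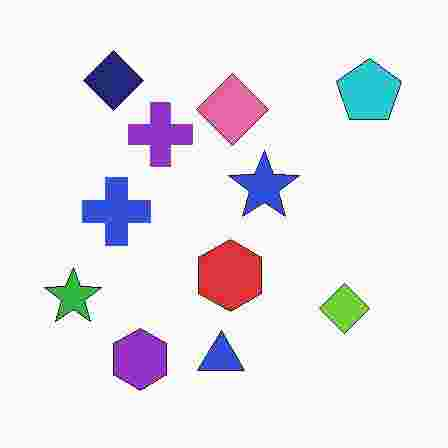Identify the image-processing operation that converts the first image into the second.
The image was heavily JPEG-compressed with obvious blocking artifacts.

Blocky 8×8 compression artifacts appear around shape edges and the flat background shows ringing — characteristic JPEG degradation.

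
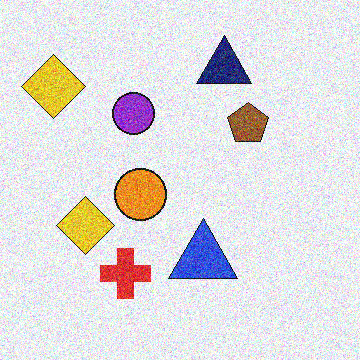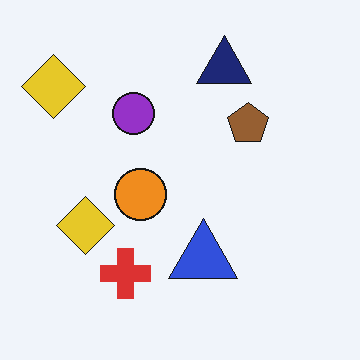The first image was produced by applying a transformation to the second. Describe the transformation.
This is the original image degraded with strong gaussian noise.

Random speckle covers the whole image, including the flat background.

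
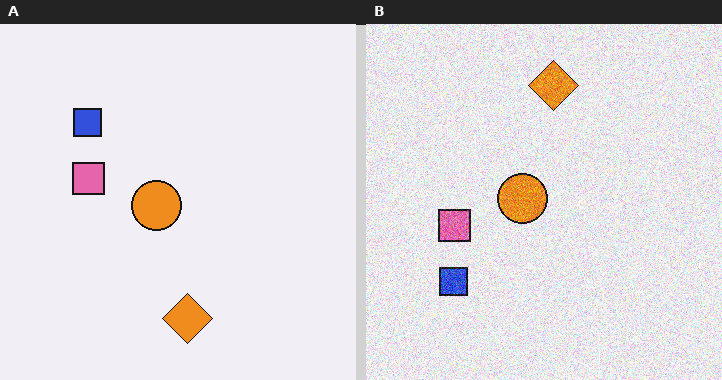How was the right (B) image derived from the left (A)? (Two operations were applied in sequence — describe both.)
The image was degraded with strong gaussian noise, then flipped vertically (top ↔ bottom).

Random speckle covers the whole image, including the flat background. The orange diamond is in the bottom of the left (A) image and the top of the right (B) — shapes on opposite sides of the horizontal midline have swapped in a mirror flip.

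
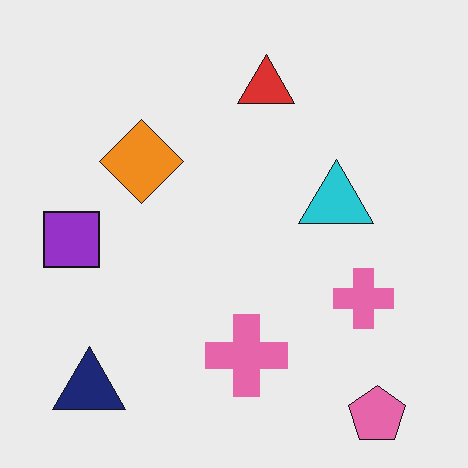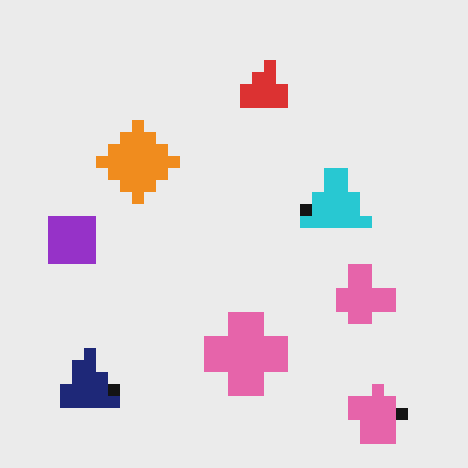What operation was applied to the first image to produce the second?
It was heavily pixelated into large blocks.

Shapes are reduced to large square blocks; fine edges and outlines are lost — a downscale-then-upscale (mosaic) effect.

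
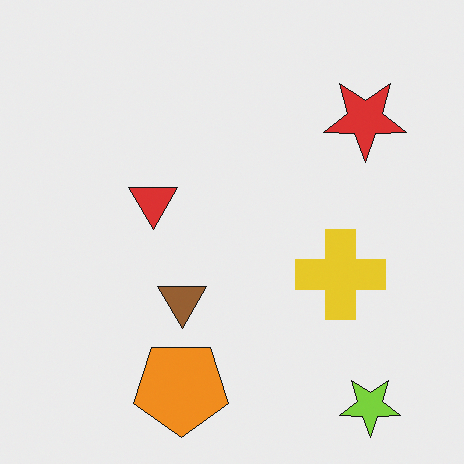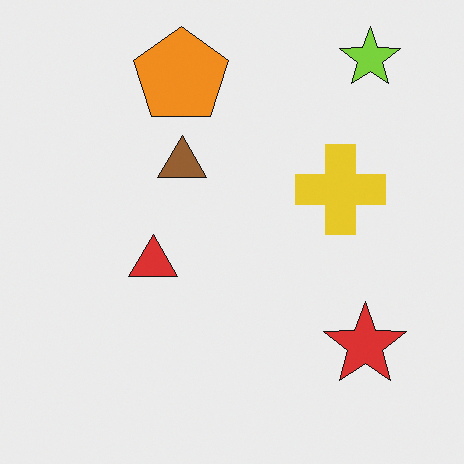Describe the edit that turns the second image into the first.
The image was flipped vertically (top ↔ bottom).

The lime star is in the top-right of the second image and the bottom-right of the first — shapes on opposite sides of the horizontal midline have swapped in a mirror flip.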